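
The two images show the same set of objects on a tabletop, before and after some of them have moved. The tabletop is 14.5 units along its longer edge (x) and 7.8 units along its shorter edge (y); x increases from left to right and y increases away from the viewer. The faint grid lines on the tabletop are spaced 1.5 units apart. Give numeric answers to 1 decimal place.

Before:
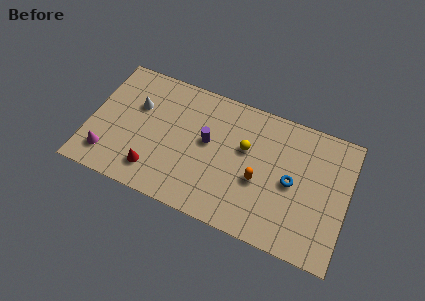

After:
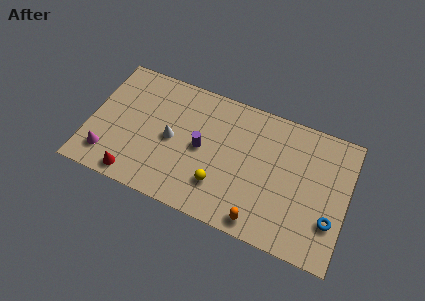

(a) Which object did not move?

the magenta cone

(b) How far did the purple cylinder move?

0.6

The purple cylinder moved from about (6.6, 4.4) to (6.3, 3.9), a distance of √(0.3² + 0.5²) ≈ 0.6.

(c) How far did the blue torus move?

2.7

The blue torus was near (11.4, 3.8) before and (13.7, 2.4) after, so it travelled √(2.3² + 1.4²) ≈ 2.7 units.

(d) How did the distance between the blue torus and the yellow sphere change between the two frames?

+3.3

Before: roughly 2.9 units apart; after: 6.2. That's 3.3 units further apart.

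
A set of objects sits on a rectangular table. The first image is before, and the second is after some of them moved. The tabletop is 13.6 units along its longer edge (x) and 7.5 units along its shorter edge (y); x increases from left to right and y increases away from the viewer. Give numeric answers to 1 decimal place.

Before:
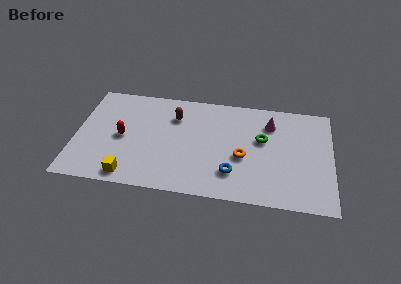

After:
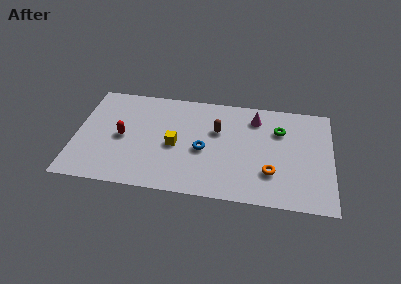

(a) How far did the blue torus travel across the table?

2.1

The blue torus moved from about (8.4, 1.9) to (6.8, 3.3), a distance of √(1.6² + 1.4²) ≈ 2.1.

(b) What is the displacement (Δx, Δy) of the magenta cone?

(-0.8, 0.3)

From the two frames, the magenta cone sits at roughly (10.3, 5.7) before and (9.5, 6.0) after.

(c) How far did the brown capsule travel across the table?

2.4

The brown capsule moved from about (5.2, 5.5) to (7.5, 4.8), a distance of √(2.3² + 0.7²) ≈ 2.4.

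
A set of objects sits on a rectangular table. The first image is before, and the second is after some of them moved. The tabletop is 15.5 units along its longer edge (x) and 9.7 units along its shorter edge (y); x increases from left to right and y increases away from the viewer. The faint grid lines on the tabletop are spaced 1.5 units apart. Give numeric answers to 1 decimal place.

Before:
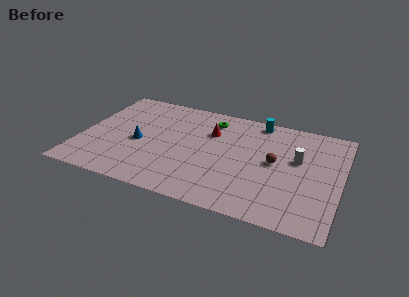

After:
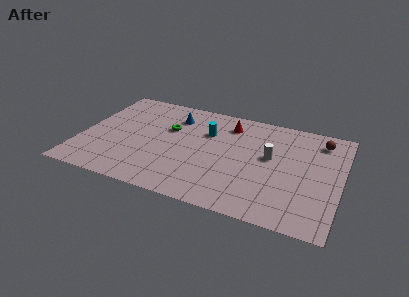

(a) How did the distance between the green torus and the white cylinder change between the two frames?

+0.4

The distance was about 5.8 in the first image and 6.2 in the second, so they moved 0.4 units further apart.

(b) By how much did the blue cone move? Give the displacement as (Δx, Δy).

(1.8, 3.2)

The blue cone was at about (3.5, 4.3) and moved to about (5.3, 7.5).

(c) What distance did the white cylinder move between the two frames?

1.6

The white cylinder moved from about (12.9, 5.8) to (11.3, 5.5), a distance of √(1.6² + 0.3²) ≈ 1.6.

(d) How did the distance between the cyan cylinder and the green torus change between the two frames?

-0.6

The distance was about 2.9 in the first image and 2.3 in the second, so they moved 0.6 units closer together.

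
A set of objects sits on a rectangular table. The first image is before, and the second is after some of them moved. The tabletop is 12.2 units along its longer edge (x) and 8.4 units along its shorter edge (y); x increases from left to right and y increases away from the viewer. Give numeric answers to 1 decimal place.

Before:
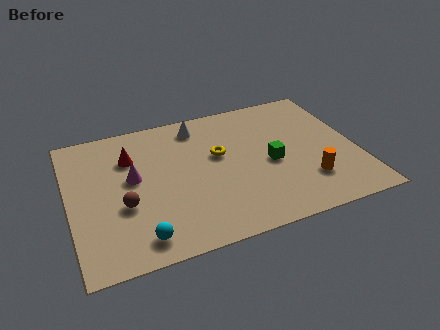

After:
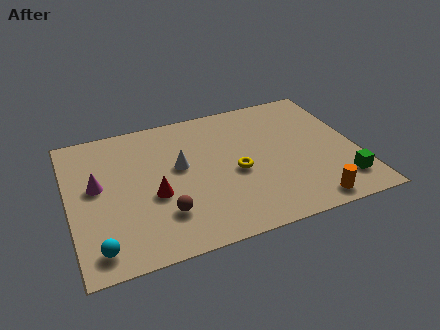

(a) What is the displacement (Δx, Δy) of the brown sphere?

(1.6, -1.0)

From the two frames, the brown sphere sits at roughly (2.2, 3.2) before and (3.8, 2.2) after.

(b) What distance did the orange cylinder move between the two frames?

1.3

The orange cylinder moved from about (9.9, 2.2) to (9.8, 0.9), a distance of √(0.1² + 1.3²) ≈ 1.3.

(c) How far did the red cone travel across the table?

2.7

The red cone was near (2.7, 6.0) before and (3.5, 3.4) after, so it travelled √(0.8² + 2.6²) ≈ 2.7 units.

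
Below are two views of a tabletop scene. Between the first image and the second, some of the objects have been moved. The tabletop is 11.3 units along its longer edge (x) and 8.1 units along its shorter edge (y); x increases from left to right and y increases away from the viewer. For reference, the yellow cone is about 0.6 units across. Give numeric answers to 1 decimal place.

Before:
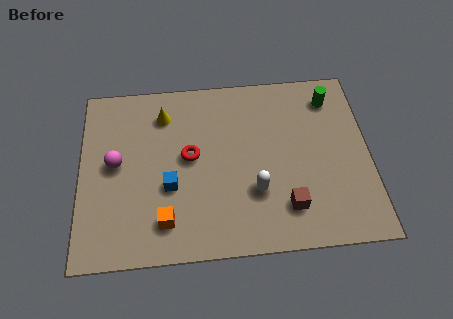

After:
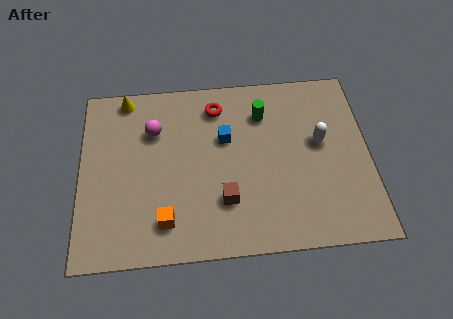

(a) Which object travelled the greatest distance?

the white capsule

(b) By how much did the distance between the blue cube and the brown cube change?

-1.9

Before: roughly 4.7 units apart; after: 2.8. That's 1.9 units closer together.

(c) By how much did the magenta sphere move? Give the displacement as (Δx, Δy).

(1.5, 1.4)

From the two frames, the magenta sphere sits at roughly (1.4, 4.3) before and (2.9, 5.7) after.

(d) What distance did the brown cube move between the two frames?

2.5

The brown cube moved from about (8.0, 1.8) to (5.6, 2.3), a distance of √(2.4² + 0.5²) ≈ 2.5.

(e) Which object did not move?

the orange cube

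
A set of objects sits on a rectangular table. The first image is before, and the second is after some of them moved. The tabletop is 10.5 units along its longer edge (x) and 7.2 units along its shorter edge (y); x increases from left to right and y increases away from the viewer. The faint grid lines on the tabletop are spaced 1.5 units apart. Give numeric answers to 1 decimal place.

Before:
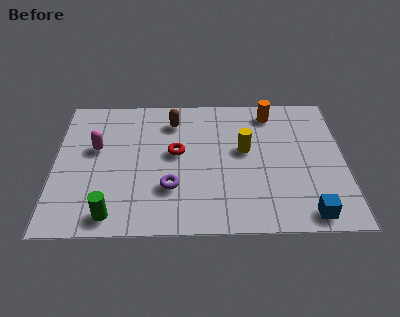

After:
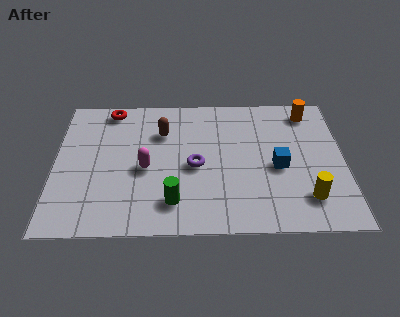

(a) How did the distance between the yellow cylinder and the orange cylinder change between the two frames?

+2.3

They were about 2.2 units apart before and 4.5 after — 2.3 units further apart.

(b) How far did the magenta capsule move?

2.1

The magenta capsule was near (1.5, 4.3) before and (3.3, 3.2) after, so it travelled √(1.8² + 1.1²) ≈ 2.1 units.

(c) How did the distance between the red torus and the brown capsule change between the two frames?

+0.6

They were about 1.7 units apart before and 2.3 after — 0.6 units further apart.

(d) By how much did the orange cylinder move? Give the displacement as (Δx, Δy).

(1.4, 0.0)

From the two frames, the orange cylinder sits at roughly (7.9, 6.1) before and (9.3, 6.1) after.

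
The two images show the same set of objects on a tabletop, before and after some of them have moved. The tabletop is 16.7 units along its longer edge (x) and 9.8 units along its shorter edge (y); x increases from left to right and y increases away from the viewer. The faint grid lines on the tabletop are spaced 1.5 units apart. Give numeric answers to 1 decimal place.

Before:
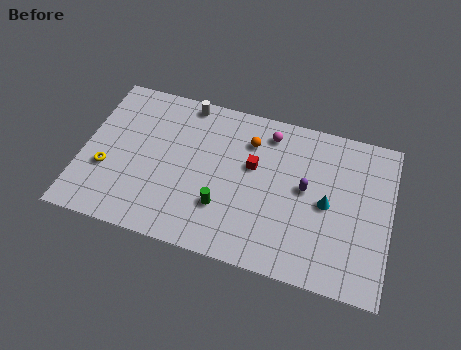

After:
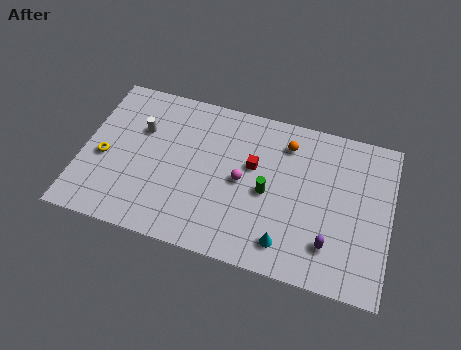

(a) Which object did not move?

the red cube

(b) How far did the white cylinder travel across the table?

3.3

From (5.3, 8.9) to (3.0, 6.5), the white cylinder covered √(2.3² + 2.4²) ≈ 3.3 units.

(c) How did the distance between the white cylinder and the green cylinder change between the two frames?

+0.9

The distance was about 6.5 in the first image and 7.4 in the second, so they moved 0.9 units further apart.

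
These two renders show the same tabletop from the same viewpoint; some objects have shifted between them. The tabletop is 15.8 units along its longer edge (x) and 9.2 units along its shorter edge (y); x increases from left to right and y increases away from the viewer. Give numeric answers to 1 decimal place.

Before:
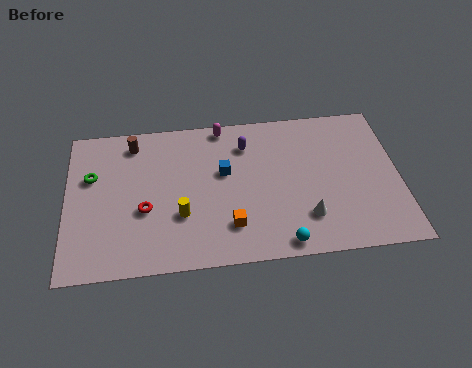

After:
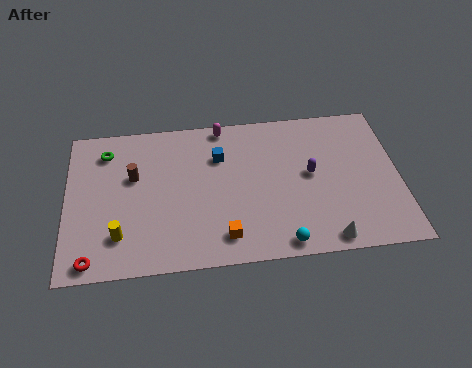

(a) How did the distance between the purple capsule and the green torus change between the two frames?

+2.5

They were about 7.5 units apart before and 10.0 after — 2.5 units further apart.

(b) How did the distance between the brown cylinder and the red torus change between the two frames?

+1.0

Before: roughly 4.2 units apart; after: 5.2. That's 1.0 units further apart.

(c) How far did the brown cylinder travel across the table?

2.1

The brown cylinder moved from about (3.2, 7.8) to (3.2, 5.7), a distance of √(0.0² + 2.1²) ≈ 2.1.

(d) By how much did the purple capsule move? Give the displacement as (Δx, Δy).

(3.0, -2.2)

The purple capsule was at about (8.6, 7.1) and moved to about (11.6, 4.9).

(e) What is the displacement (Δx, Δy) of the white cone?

(0.9, -1.4)

From the two frames, the white cone sits at roughly (11.3, 2.3) before and (12.2, 0.9) after.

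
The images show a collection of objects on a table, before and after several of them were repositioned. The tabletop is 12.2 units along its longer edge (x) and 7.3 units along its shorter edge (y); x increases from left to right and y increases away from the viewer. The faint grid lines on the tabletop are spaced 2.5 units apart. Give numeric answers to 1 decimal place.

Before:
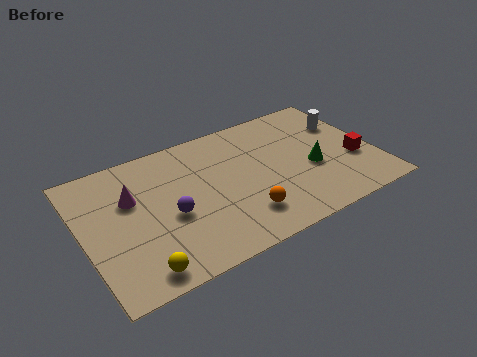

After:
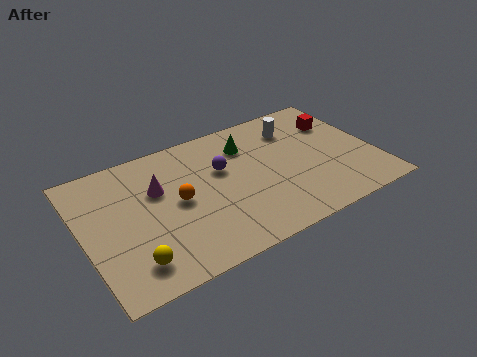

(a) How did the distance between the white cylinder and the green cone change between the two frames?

-0.6

The distance was about 2.7 in the first image and 2.1 in the second, so they moved 0.6 units closer together.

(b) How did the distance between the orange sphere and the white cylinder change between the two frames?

-0.4

They were about 6.0 units apart before and 5.6 after — 0.4 units closer together.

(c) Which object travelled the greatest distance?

the green cone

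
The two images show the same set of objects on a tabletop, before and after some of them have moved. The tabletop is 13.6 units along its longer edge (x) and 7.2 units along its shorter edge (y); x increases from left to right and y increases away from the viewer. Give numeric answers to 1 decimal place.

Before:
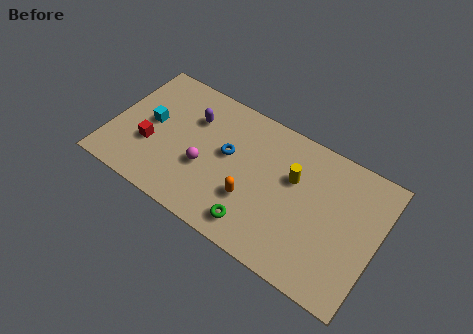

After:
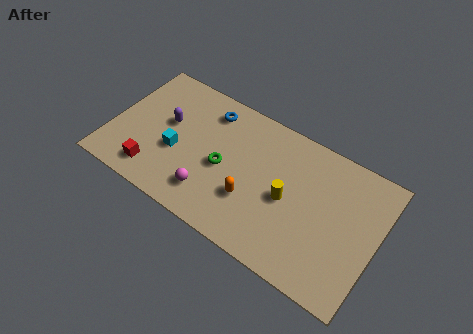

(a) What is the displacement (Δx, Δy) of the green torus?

(-2.0, 2.1)

The green torus started near (7.8, 1.2) and ended near (5.8, 3.3).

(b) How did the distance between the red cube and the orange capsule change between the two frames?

-0.3

They were about 5.3 units apart before and 5.0 after — 0.3 units closer together.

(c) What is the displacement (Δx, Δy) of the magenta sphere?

(0.5, -1.2)

From the two frames, the magenta sphere sits at roughly (4.9, 2.8) before and (5.4, 1.6) after.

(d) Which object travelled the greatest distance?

the green torus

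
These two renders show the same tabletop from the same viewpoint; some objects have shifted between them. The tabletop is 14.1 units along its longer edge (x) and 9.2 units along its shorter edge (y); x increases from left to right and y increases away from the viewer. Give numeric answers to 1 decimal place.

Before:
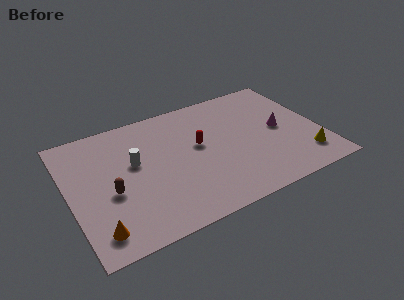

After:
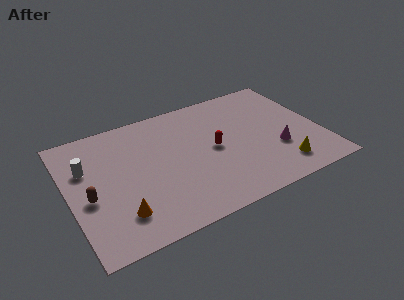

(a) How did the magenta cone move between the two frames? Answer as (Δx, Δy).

(-0.4, -1.5)

The magenta cone was at about (11.9, 4.6) and moved to about (11.5, 3.1).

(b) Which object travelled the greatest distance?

the white cylinder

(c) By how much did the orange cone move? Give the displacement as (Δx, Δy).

(1.3, 0.6)

The orange cone was at about (1.2, 1.5) and moved to about (2.5, 2.1).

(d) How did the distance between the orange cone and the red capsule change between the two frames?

-1.0

Before: roughly 7.1 units apart; after: 6.1. That's 1.0 units closer together.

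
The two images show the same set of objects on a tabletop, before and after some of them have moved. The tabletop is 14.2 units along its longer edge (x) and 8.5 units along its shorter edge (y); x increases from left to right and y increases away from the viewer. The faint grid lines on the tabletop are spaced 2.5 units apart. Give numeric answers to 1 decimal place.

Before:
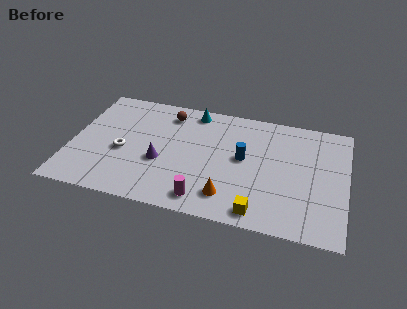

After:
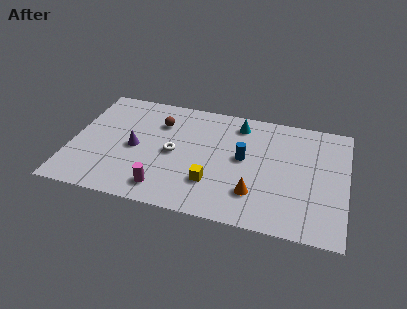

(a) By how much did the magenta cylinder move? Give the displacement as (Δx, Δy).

(-2.1, 0.2)

The magenta cylinder started near (7.1, 1.2) and ended near (5.0, 1.4).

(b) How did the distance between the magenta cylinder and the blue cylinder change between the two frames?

+1.2

Before: roughly 3.8 units apart; after: 5.0. That's 1.2 units further apart.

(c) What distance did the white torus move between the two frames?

2.6

From (2.7, 3.6) to (5.3, 4.1), the white torus covered √(2.6² + 0.5²) ≈ 2.6 units.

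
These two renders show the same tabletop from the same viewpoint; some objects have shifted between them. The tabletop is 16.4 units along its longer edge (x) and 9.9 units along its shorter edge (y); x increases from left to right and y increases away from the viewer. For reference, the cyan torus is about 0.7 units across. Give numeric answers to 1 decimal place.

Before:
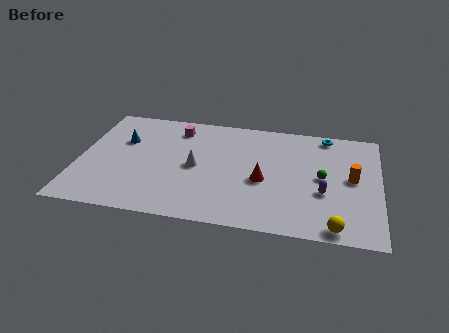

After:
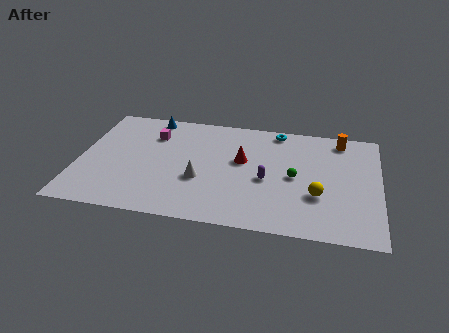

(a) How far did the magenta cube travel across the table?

1.5

From (5.2, 8.1) to (3.9, 7.3), the magenta cube covered √(1.3² + 0.8²) ≈ 1.5 units.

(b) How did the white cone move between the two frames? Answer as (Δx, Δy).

(0.3, -1.1)

The white cone started near (6.4, 4.8) and ended near (6.7, 3.7).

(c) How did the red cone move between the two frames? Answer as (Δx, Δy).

(-1.2, 1.6)

The red cone was at about (10.1, 4.2) and moved to about (8.9, 5.8).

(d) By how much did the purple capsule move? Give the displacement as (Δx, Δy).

(-3.1, 0.6)

The purple capsule was at about (13.4, 3.7) and moved to about (10.3, 4.3).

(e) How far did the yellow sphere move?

2.7

The yellow sphere was near (14.1, 0.9) before and (13.1, 3.4) after, so it travelled √(1.0² + 2.5²) ≈ 2.7 units.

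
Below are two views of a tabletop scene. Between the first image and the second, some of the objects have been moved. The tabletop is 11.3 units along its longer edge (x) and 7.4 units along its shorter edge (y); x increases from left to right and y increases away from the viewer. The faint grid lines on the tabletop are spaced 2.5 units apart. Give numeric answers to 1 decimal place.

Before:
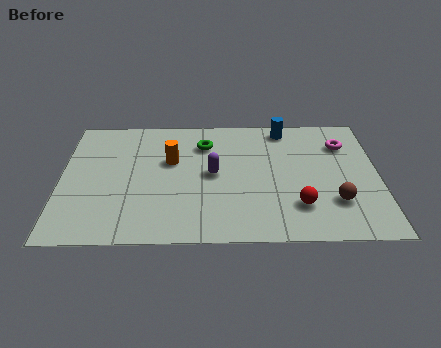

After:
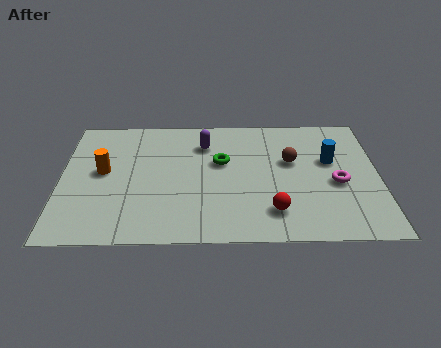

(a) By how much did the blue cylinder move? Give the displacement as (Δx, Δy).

(1.6, -2.0)

From the two frames, the blue cylinder sits at roughly (8.0, 6.5) before and (9.6, 4.5) after.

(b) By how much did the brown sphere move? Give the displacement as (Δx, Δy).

(-1.5, 2.4)

The brown sphere was at about (9.7, 2.1) and moved to about (8.2, 4.5).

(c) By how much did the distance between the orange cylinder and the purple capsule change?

+2.2

The distance was about 1.7 in the first image and 3.9 in the second, so they moved 2.2 units further apart.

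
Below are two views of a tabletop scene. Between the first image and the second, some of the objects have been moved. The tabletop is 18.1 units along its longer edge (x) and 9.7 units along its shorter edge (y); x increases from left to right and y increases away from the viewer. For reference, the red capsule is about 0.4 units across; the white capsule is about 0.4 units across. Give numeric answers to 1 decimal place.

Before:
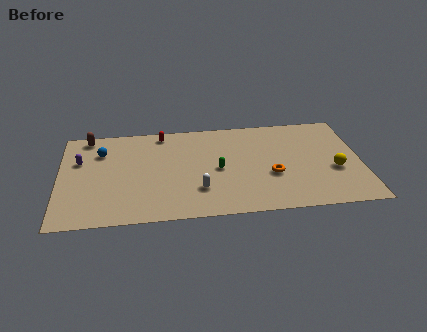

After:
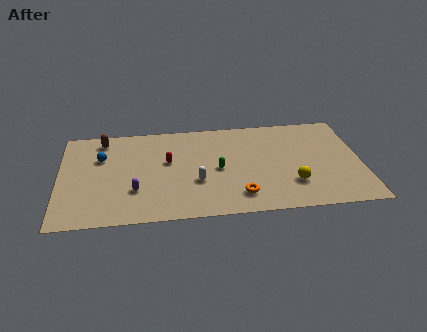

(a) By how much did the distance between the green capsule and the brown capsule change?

-1.0

They were about 8.8 units apart before and 7.8 after — 1.0 units closer together.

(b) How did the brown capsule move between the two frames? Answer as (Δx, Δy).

(0.9, -0.4)

The brown capsule started near (1.7, 8.7) and ended near (2.6, 8.3).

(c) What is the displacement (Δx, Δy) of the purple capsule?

(3.3, -3.3)

From the two frames, the purple capsule sits at roughly (1.2, 6.3) before and (4.5, 3.0) after.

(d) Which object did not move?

the green capsule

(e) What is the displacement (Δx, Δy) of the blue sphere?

(0.0, -0.6)

From the two frames, the blue sphere sits at roughly (2.5, 7.1) before and (2.5, 6.5) after.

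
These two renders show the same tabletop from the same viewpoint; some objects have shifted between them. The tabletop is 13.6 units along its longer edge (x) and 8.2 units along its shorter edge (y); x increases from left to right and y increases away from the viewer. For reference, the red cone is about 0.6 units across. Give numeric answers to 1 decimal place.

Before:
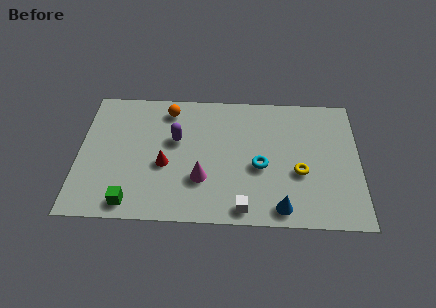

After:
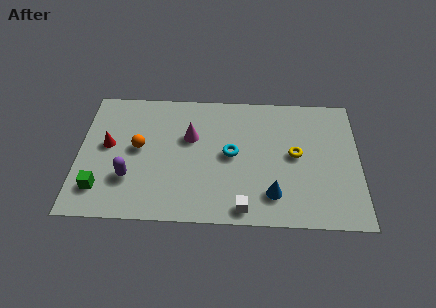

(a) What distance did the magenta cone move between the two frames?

2.7

The magenta cone was near (6.0, 2.6) before and (5.4, 5.2) after, so it travelled √(0.6² + 2.6²) ≈ 2.7 units.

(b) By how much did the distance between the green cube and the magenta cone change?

+1.7

They were about 3.8 units apart before and 5.5 after — 1.7 units further apart.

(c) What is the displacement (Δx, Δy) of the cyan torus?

(-1.4, 0.7)

The cyan torus started near (8.8, 3.5) and ended near (7.4, 4.2).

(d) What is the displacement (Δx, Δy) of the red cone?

(-2.8, 1.1)

The red cone was at about (4.2, 3.4) and moved to about (1.4, 4.5).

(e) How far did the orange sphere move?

2.9

From (4.3, 6.9) to (2.9, 4.4), the orange sphere covered √(1.4² + 2.5²) ≈ 2.9 units.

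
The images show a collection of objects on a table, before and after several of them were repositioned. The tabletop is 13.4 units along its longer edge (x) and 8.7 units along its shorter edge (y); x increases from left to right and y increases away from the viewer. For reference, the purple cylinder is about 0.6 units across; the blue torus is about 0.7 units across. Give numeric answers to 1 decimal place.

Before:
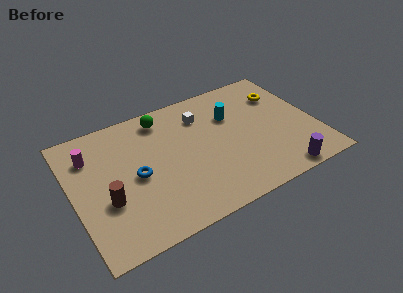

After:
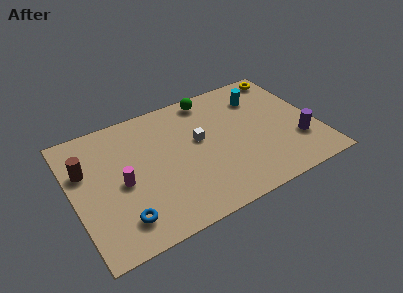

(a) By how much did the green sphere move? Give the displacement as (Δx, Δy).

(2.7, 0.3)

The green sphere started near (5.3, 7.4) and ended near (8.0, 7.7).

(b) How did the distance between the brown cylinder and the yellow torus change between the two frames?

+1.1

The distance was about 10.7 in the first image and 11.8 in the second, so they moved 1.1 units further apart.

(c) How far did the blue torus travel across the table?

2.6

From (3.4, 4.1) to (2.3, 1.7), the blue torus covered √(1.1² + 2.4²) ≈ 2.6 units.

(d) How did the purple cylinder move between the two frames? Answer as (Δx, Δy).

(1.3, 1.8)

The purple cylinder started near (10.9, 0.8) and ended near (12.2, 2.6).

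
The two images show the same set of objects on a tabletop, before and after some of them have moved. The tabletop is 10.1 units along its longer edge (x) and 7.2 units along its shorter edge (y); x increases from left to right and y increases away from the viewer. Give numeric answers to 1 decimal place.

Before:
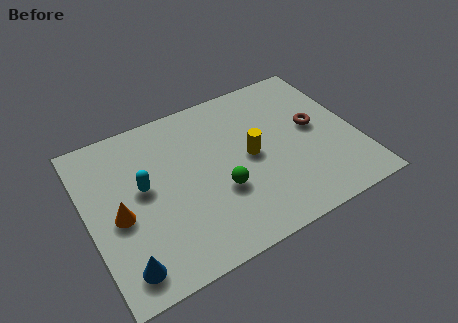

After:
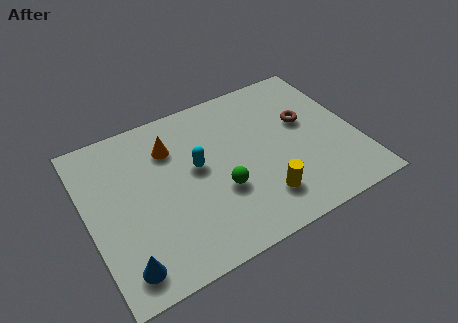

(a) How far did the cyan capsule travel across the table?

2.0

The cyan capsule moved from about (2.1, 4.0) to (4.1, 4.0), a distance of √(2.0² + 0.0²) ≈ 2.0.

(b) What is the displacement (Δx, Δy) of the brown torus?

(-0.3, 0.4)

The brown torus started near (8.6, 3.9) and ended near (8.3, 4.3).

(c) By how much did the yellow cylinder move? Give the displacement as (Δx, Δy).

(0.1, -2.0)

From the two frames, the yellow cylinder sits at roughly (6.1, 3.6) before and (6.2, 1.6) after.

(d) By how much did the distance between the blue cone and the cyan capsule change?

+1.1

They were about 3.1 units apart before and 4.2 after — 1.1 units further apart.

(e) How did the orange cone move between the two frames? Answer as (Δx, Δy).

(2.2, 2.1)

From the two frames, the orange cone sits at roughly (1.1, 3.2) before and (3.3, 5.3) after.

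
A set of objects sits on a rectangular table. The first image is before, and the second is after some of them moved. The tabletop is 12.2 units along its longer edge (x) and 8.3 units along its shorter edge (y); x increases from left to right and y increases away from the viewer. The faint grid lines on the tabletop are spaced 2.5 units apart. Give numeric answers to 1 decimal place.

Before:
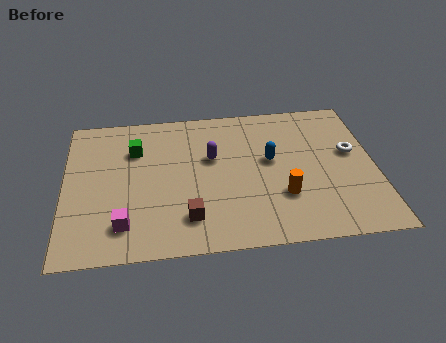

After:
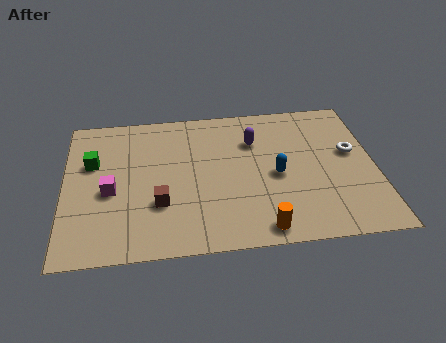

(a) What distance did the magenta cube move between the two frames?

2.0

The magenta cube was near (2.3, 1.7) before and (1.8, 3.6) after, so it travelled √(0.5² + 1.9²) ≈ 2.0 units.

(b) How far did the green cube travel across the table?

1.8

The green cube moved from about (2.8, 5.9) to (1.1, 5.3), a distance of √(1.7² + 0.6²) ≈ 1.8.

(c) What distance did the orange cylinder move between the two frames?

1.9

The orange cylinder moved from about (8.5, 2.6) to (7.6, 0.9), a distance of √(0.9² + 1.7²) ≈ 1.9.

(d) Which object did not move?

the white torus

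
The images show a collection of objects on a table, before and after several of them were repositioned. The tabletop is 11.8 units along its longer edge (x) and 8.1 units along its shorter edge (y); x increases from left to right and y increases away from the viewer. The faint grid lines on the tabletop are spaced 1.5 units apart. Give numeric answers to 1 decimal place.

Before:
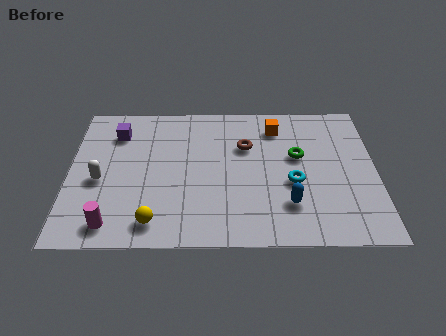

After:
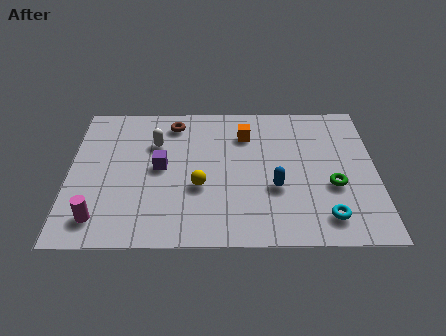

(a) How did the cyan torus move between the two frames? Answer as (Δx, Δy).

(1.2, -1.9)

The cyan torus was at about (8.6, 3.3) and moved to about (9.8, 1.4).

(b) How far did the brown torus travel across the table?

3.1

From (6.8, 5.4) to (4.0, 6.8), the brown torus covered √(2.8² + 1.4²) ≈ 3.1 units.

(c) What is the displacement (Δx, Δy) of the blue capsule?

(-0.5, 0.9)

From the two frames, the blue capsule sits at roughly (8.4, 2.1) before and (7.9, 3.0) after.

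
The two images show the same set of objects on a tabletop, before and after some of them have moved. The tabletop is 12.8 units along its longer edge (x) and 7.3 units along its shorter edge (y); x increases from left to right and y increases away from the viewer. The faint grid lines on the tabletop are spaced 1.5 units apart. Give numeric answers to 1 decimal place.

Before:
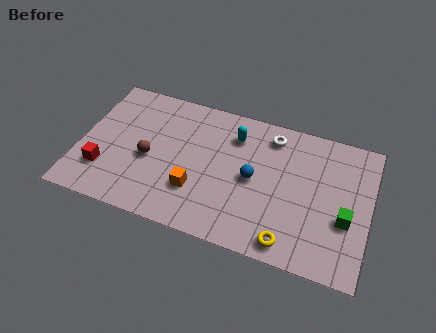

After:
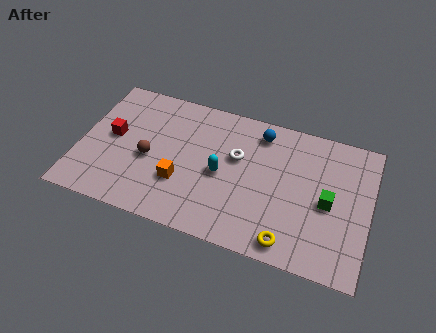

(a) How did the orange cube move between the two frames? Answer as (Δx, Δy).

(-0.7, 0.2)

From the two frames, the orange cube sits at roughly (5.3, 2.2) before and (4.6, 2.4) after.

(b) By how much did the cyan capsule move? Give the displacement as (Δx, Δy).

(-0.4, -2.2)

The cyan capsule started near (6.7, 5.6) and ended near (6.3, 3.4).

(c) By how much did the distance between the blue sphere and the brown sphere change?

+0.9

They were about 4.6 units apart before and 5.5 after — 0.9 units further apart.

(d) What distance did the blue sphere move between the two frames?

2.5

The blue sphere was near (7.7, 3.6) before and (7.8, 6.1) after, so it travelled √(0.1² + 2.5²) ≈ 2.5 units.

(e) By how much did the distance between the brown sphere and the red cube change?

-0.4

Before: roughly 2.2 units apart; after: 1.8. That's 0.4 units closer together.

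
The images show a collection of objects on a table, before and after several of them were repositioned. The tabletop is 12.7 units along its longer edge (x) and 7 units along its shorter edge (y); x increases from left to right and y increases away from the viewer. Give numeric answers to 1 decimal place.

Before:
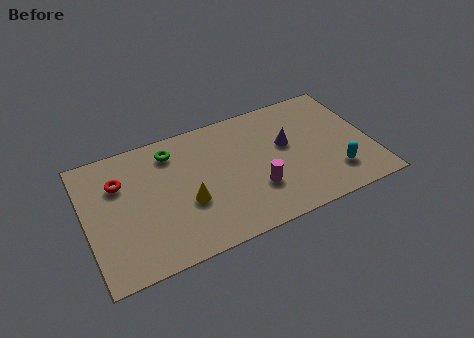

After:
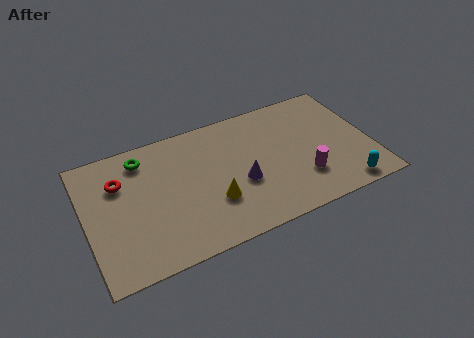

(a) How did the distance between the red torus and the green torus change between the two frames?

-1.1

They were about 2.5 units apart before and 1.4 after — 1.1 units closer together.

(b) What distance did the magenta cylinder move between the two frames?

2.1

The magenta cylinder was near (7.4, 2.2) before and (9.5, 2.0) after, so it travelled √(2.1² + 0.2²) ≈ 2.1 units.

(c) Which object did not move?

the red torus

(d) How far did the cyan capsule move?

0.9

From (10.9, 1.7) to (11.2, 0.8), the cyan capsule covered √(0.3² + 0.9²) ≈ 0.9 units.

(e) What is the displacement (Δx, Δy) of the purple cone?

(-2.2, -1.3)

The purple cone was at about (9.0, 4.1) and moved to about (6.8, 2.8).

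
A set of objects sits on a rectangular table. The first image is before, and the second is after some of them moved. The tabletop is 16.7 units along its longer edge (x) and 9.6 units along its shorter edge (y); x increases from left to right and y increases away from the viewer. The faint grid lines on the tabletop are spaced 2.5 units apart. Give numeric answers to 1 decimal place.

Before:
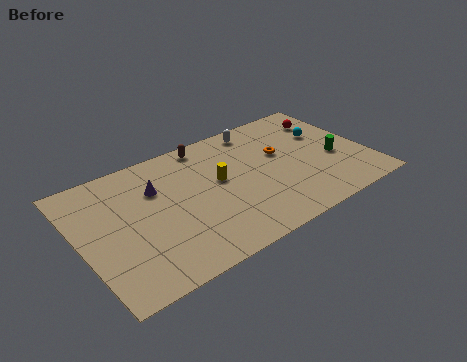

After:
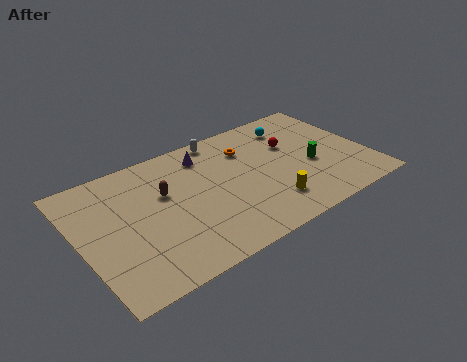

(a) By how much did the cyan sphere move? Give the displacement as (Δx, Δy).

(-1.7, 1.5)

From the two frames, the cyan sphere sits at roughly (14.7, 6.2) before and (13.0, 7.7) after.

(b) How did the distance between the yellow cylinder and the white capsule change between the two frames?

+2.5

The distance was about 4.2 in the first image and 6.7 in the second, so they moved 2.5 units further apart.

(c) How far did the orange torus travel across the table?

2.2

The orange torus moved from about (11.9, 5.8) to (10.1, 7.1), a distance of √(1.8² + 1.3²) ≈ 2.2.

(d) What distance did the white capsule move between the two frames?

2.2

From (11.0, 8.4) to (8.8, 8.7), the white capsule covered √(2.2² + 0.3²) ≈ 2.2 units.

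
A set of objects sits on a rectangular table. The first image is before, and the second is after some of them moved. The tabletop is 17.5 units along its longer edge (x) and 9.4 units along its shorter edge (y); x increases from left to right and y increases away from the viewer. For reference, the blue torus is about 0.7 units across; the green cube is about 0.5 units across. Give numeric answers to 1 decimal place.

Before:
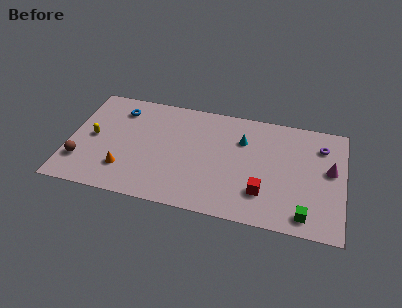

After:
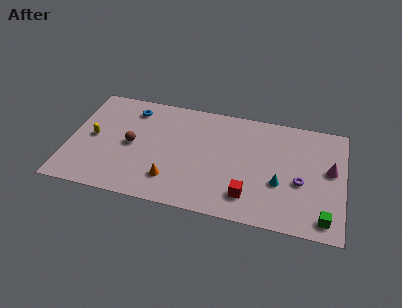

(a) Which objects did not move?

the yellow capsule and the magenta cone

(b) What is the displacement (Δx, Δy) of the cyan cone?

(2.5, -3.1)

The cyan cone started near (11.0, 6.6) and ended near (13.5, 3.5).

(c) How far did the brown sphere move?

3.7

From (0.9, 2.5) to (4.0, 4.6), the brown sphere covered √(3.1² + 2.1²) ≈ 3.7 units.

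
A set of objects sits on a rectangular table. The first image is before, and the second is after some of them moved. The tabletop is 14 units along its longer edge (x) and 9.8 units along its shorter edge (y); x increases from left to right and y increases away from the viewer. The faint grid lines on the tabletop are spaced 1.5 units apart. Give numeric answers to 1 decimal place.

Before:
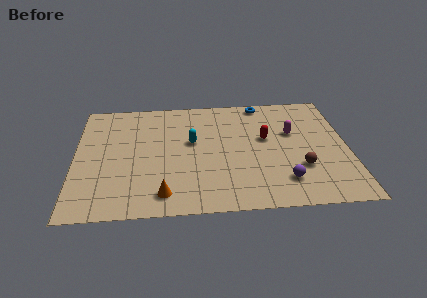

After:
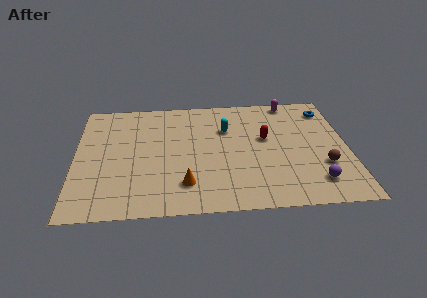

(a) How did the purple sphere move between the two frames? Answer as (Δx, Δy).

(1.6, -0.2)

The purple sphere started near (10.6, 2.1) and ended near (12.2, 1.9).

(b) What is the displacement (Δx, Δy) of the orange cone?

(1.1, 0.7)

From the two frames, the orange cone sits at roughly (4.5, 1.5) before and (5.6, 2.2) after.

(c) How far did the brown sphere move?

1.2

The brown sphere moved from about (11.5, 3.1) to (12.7, 3.2), a distance of √(1.2² + 0.1²) ≈ 1.2.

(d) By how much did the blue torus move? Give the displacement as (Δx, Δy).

(3.4, -0.9)

The blue torus was at about (9.7, 8.9) and moved to about (13.1, 8.0).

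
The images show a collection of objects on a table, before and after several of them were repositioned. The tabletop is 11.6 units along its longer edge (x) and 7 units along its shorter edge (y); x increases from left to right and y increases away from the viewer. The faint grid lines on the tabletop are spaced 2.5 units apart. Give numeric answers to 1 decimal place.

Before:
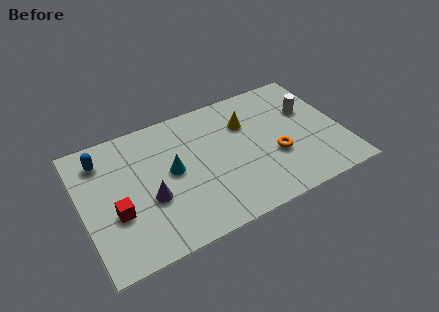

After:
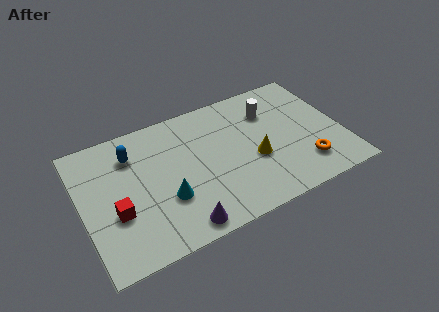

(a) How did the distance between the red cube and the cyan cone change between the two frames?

-0.6

Before: roughly 2.8 units apart; after: 2.2. That's 0.6 units closer together.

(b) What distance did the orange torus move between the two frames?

1.6

The orange torus moved from about (8.5, 2.6) to (9.7, 1.6), a distance of √(1.2² + 1.0²) ≈ 1.6.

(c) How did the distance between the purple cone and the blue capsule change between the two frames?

+1.4

They were about 3.4 units apart before and 4.8 after — 1.4 units further apart.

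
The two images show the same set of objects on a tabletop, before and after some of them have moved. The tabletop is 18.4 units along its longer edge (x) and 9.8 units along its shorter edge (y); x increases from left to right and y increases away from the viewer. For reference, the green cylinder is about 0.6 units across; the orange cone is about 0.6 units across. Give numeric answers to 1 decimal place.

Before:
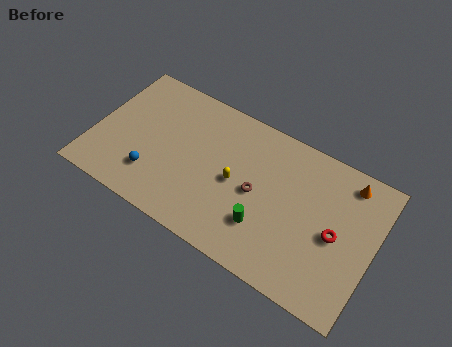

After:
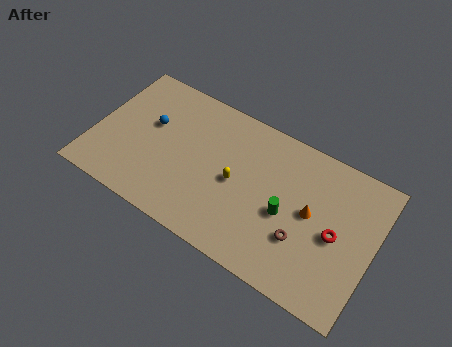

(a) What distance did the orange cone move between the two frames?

3.8

The orange cone was near (16.3, 8.4) before and (14.3, 5.2) after, so it travelled √(2.0² + 3.2²) ≈ 3.8 units.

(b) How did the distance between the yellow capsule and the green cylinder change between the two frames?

+0.5

The distance was about 2.9 in the first image and 3.4 in the second, so they moved 0.5 units further apart.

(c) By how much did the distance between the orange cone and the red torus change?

-2.0

The distance was about 3.8 in the first image and 1.8 in the second, so they moved 2.0 units closer together.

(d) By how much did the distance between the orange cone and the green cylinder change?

-5.6

Before: roughly 7.3 units apart; after: 1.7. That's 5.6 units closer together.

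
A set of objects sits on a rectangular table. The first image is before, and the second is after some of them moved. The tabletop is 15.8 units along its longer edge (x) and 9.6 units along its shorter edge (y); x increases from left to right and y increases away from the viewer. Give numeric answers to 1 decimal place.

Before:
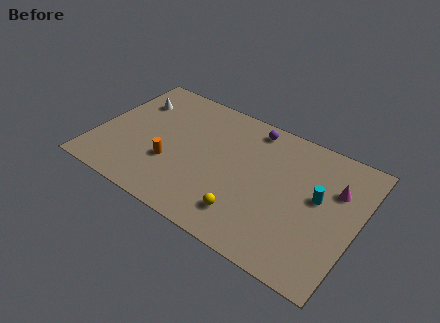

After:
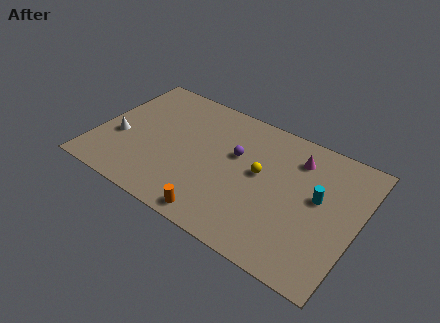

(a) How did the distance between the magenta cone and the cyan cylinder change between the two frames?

+1.2

They were about 1.4 units apart before and 2.6 after — 1.2 units further apart.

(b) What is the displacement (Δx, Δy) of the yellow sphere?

(0.3, 3.3)

The yellow sphere started near (9.6, 2.0) and ended near (9.9, 5.3).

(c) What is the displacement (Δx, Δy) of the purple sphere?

(-0.6, -2.5)

From the two frames, the purple sphere sits at roughly (8.9, 8.4) before and (8.3, 5.9) after.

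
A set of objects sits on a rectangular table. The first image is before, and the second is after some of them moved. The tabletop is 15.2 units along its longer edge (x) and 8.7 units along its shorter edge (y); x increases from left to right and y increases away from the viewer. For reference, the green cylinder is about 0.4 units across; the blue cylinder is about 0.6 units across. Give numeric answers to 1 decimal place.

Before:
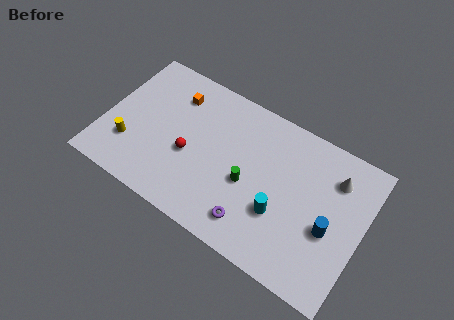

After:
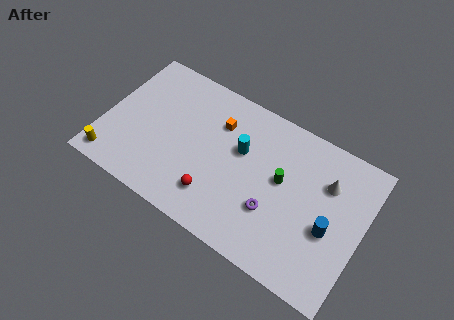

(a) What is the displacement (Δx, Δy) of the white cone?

(-0.4, -0.5)

From the two frames, the white cone sits at roughly (13.3, 6.6) before and (12.9, 6.1) after.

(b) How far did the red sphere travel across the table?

2.4

The red sphere moved from about (5.1, 3.6) to (6.9, 2.0), a distance of √(1.8² + 1.6²) ≈ 2.4.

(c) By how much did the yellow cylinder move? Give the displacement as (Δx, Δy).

(-0.8, -1.4)

From the two frames, the yellow cylinder sits at roughly (1.7, 2.5) before and (0.9, 1.1) after.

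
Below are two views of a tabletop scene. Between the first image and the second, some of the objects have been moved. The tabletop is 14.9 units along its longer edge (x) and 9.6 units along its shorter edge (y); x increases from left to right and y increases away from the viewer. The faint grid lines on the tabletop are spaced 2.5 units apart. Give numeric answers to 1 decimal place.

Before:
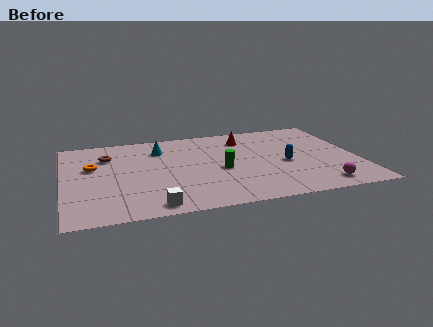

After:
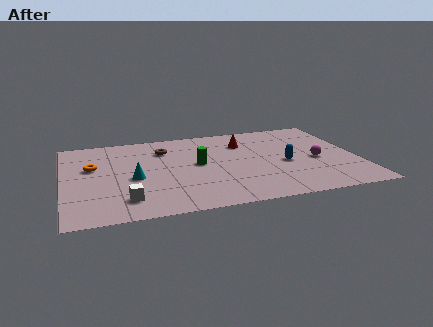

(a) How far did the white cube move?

1.6

From (4.3, 1.0) to (3.0, 1.9), the white cube covered √(1.3² + 0.9²) ≈ 1.6 units.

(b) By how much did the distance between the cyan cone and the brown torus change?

+0.7

Before: roughly 2.7 units apart; after: 3.4. That's 0.7 units further apart.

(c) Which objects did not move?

the orange torus and the blue capsule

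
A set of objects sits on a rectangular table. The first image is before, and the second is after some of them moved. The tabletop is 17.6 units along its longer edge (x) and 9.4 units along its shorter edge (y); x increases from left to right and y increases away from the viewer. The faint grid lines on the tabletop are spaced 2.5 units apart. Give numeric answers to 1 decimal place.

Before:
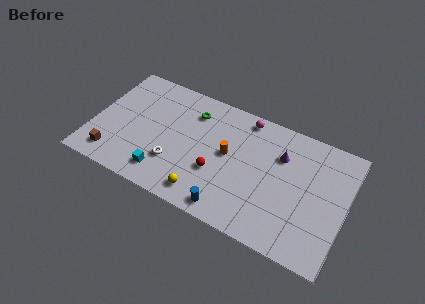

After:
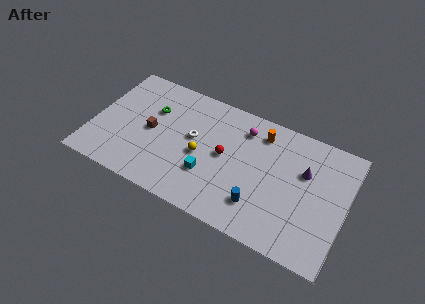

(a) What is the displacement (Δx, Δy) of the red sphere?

(0.4, 1.5)

From the two frames, the red sphere sits at roughly (8.8, 3.4) before and (9.2, 4.9) after.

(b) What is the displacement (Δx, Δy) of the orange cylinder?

(2.0, 2.6)

From the two frames, the orange cylinder sits at roughly (9.4, 5.1) before and (11.4, 7.7) after.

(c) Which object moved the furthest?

the brown cube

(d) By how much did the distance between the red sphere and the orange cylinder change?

+1.8

Before: roughly 1.8 units apart; after: 3.6. That's 1.8 units further apart.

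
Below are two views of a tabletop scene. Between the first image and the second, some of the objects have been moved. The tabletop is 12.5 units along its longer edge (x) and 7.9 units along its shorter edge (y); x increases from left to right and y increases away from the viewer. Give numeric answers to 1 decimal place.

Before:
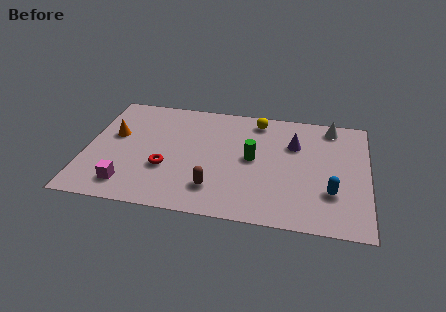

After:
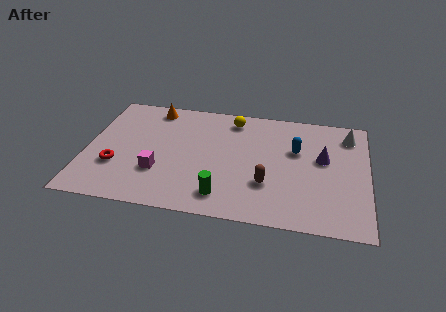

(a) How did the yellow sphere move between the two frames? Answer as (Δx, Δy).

(-1.1, -0.1)

The yellow sphere was at about (7.5, 6.8) and moved to about (6.4, 6.7).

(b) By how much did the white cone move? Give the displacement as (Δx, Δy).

(0.8, -0.5)

The white cone was at about (10.8, 6.9) and moved to about (11.6, 6.4).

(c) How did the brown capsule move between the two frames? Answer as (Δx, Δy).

(2.3, 0.7)

The brown capsule was at about (5.8, 1.8) and moved to about (8.1, 2.5).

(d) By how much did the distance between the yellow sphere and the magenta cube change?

-2.5

They were about 7.7 units apart before and 5.2 after — 2.5 units closer together.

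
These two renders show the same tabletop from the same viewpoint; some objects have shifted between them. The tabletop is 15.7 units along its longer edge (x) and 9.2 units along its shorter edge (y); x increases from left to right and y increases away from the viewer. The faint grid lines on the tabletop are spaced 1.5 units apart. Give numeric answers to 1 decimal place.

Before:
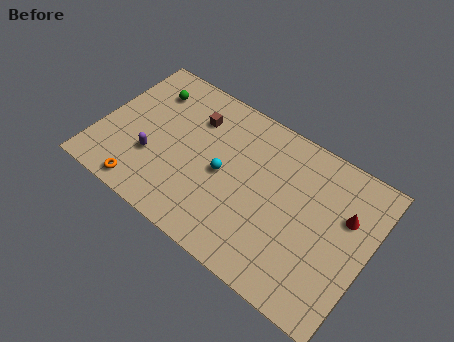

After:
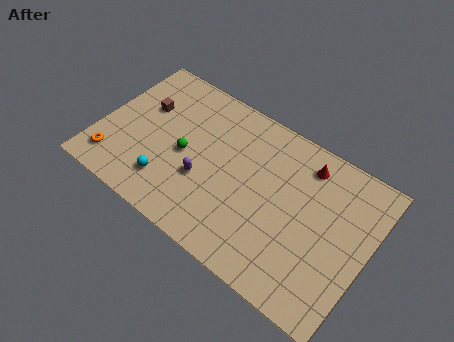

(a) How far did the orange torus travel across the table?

2.1

The orange torus moved from about (3.2, 1.0) to (1.2, 1.7), a distance of √(2.0² + 0.7²) ≈ 2.1.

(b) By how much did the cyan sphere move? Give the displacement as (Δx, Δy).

(-2.9, -2.3)

From the two frames, the cyan sphere sits at roughly (7.3, 4.4) before and (4.4, 2.1) after.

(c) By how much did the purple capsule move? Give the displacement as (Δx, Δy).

(3.0, 0.3)

From the two frames, the purple capsule sits at roughly (3.3, 3.1) before and (6.3, 3.4) after.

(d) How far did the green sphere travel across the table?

3.9

The green sphere was near (2.3, 7.1) before and (5.0, 4.3) after, so it travelled √(2.7² + 2.8²) ≈ 3.9 units.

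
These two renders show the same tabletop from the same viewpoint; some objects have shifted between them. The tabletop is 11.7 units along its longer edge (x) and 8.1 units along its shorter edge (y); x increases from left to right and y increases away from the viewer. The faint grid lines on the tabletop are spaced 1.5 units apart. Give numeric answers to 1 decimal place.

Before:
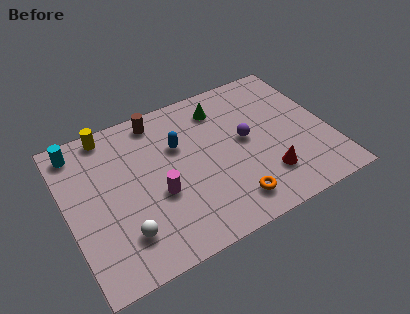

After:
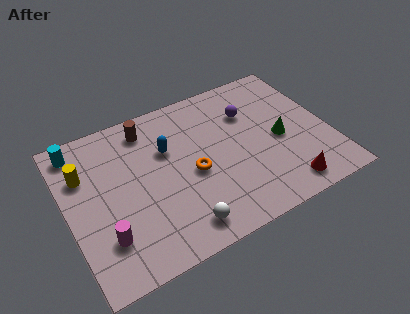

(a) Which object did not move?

the cyan cylinder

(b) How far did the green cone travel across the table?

3.6

The green cone moved from about (7.2, 6.5) to (9.5, 3.7), a distance of √(2.3² + 2.8²) ≈ 3.6.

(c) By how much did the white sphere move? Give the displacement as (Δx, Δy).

(2.4, -0.7)

The white sphere was at about (2.2, 1.9) and moved to about (4.6, 1.2).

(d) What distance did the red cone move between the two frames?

1.1

The red cone moved from about (8.6, 2.0) to (9.3, 1.1), a distance of √(0.7² + 0.9²) ≈ 1.1.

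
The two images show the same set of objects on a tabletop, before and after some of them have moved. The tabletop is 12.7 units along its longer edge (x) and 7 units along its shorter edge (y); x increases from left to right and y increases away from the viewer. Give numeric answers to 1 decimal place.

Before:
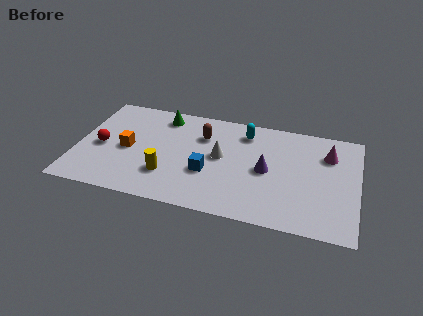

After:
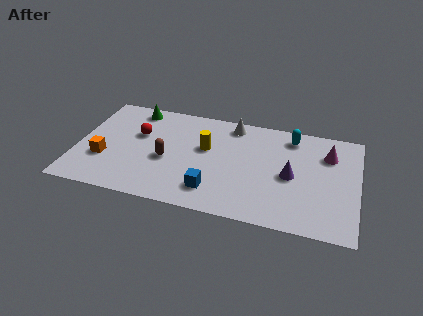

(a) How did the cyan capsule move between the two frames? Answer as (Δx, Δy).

(2.1, 0.2)

The cyan capsule started near (7.5, 5.7) and ended near (9.6, 5.9).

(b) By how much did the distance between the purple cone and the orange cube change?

+2.1

They were about 6.3 units apart before and 8.4 after — 2.1 units further apart.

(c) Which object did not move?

the magenta cone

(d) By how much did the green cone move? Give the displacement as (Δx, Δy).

(-1.3, 0.2)

From the two frames, the green cone sits at roughly (3.7, 5.9) before and (2.4, 6.1) after.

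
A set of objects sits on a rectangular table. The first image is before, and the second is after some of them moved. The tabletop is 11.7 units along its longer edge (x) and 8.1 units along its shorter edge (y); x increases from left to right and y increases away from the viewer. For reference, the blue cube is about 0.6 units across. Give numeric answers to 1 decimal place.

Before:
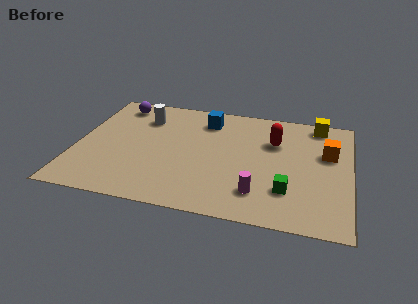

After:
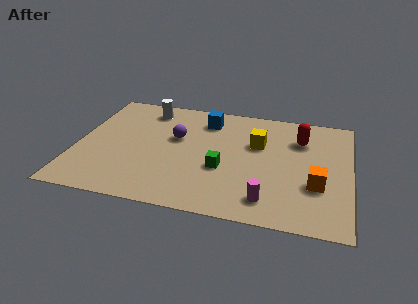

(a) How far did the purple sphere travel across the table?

3.4

The purple sphere was near (1.5, 6.9) before and (4.2, 4.9) after, so it travelled √(2.7² + 2.0²) ≈ 3.4 units.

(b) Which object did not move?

the blue cube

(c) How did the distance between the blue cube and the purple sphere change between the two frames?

-1.9

Before: roughly 3.9 units apart; after: 2.0. That's 1.9 units closer together.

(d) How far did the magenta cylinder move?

0.6

The magenta cylinder moved from about (7.9, 1.8) to (8.3, 1.4), a distance of √(0.4² + 0.4²) ≈ 0.6.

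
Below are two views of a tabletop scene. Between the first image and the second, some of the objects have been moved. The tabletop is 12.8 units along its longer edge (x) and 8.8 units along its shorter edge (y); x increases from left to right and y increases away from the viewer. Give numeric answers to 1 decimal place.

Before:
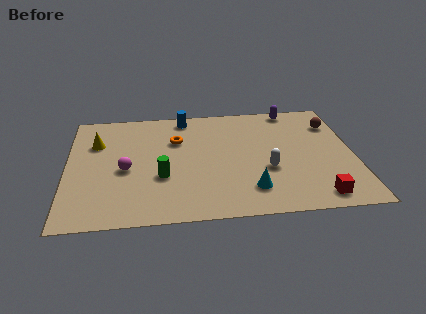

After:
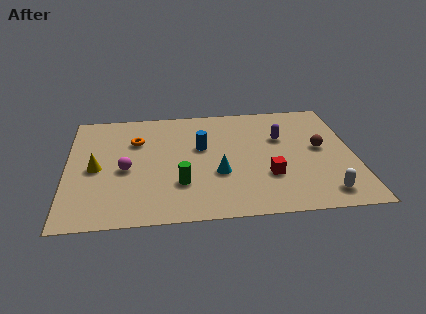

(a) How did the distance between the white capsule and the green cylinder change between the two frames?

+1.7

The distance was about 4.7 in the first image and 6.4 in the second, so they moved 1.7 units further apart.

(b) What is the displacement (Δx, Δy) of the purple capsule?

(-0.6, -2.3)

From the two frames, the purple capsule sits at roughly (10.2, 8.0) before and (9.6, 5.7) after.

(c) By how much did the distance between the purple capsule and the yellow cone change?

-0.6

They were about 9.1 units apart before and 8.5 after — 0.6 units closer together.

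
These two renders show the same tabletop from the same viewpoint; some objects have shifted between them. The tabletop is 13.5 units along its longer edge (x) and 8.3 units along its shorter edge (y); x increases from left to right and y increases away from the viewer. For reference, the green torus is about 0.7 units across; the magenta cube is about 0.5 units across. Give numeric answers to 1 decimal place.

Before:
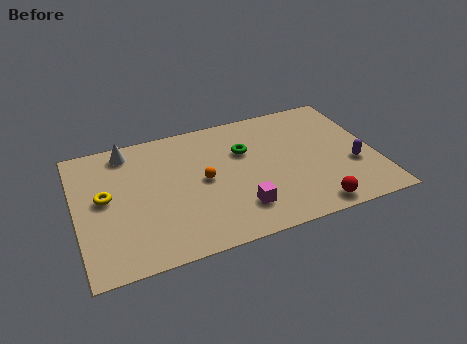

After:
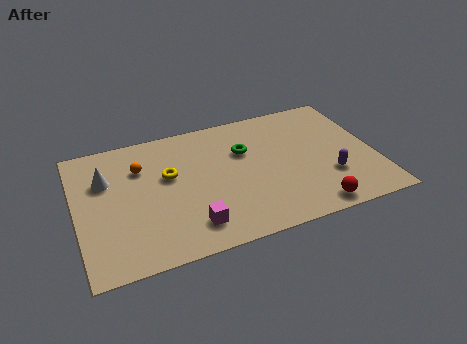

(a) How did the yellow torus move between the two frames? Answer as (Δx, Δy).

(2.9, 0.5)

From the two frames, the yellow torus sits at roughly (1.3, 4.5) before and (4.2, 5.0) after.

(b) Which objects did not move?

the red sphere and the green torus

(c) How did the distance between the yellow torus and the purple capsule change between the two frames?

-3.7

The distance was about 11.2 in the first image and 7.5 in the second, so they moved 3.7 units closer together.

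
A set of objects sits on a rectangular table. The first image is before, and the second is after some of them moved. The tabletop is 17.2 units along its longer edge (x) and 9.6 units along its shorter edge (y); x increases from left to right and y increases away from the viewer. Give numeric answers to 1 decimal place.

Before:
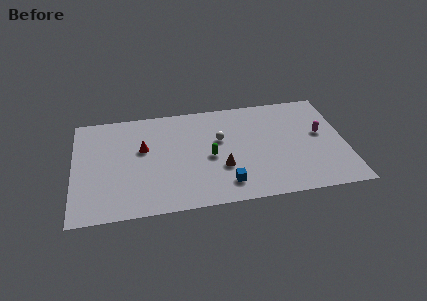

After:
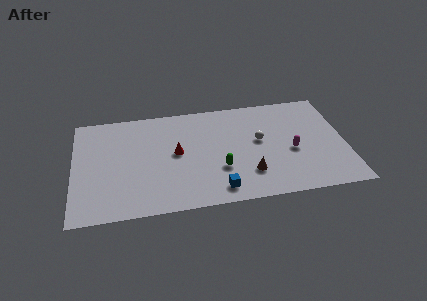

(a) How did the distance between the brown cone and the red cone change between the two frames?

-0.3

Before: roughly 5.5 units apart; after: 5.2. That's 0.3 units closer together.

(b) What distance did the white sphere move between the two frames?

2.5

From (9.3, 5.9) to (11.8, 5.4), the white sphere covered √(2.5² + 0.5²) ≈ 2.5 units.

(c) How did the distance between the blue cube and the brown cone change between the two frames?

+0.8

Before: roughly 1.5 units apart; after: 2.3. That's 0.8 units further apart.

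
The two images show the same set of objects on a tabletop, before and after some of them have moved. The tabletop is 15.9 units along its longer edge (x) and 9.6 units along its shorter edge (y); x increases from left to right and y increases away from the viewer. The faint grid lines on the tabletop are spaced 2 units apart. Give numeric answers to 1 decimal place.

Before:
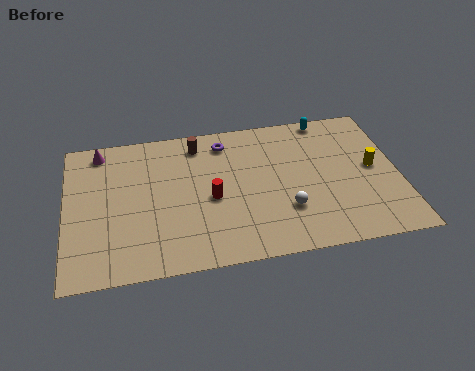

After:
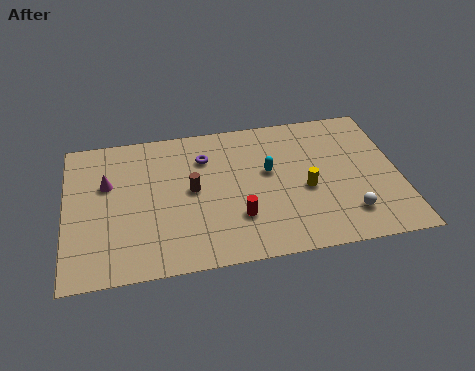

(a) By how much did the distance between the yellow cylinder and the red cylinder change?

-4.3

The distance was about 7.8 in the first image and 3.5 in the second, so they moved 4.3 units closer together.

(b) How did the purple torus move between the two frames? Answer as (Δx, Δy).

(-1.0, -0.9)

The purple torus started near (7.7, 8.0) and ended near (6.7, 7.1).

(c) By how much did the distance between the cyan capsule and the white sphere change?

-1.3

Before: roughly 6.3 units apart; after: 5.0. That's 1.3 units closer together.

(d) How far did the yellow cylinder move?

3.4

From (14.7, 5.0) to (11.4, 4.1), the yellow cylinder covered √(3.3² + 0.9²) ≈ 3.4 units.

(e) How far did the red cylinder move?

1.9

The red cylinder was near (6.9, 4.3) before and (8.1, 2.8) after, so it travelled √(1.2² + 1.5²) ≈ 1.9 units.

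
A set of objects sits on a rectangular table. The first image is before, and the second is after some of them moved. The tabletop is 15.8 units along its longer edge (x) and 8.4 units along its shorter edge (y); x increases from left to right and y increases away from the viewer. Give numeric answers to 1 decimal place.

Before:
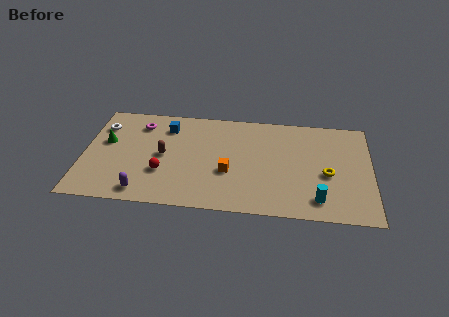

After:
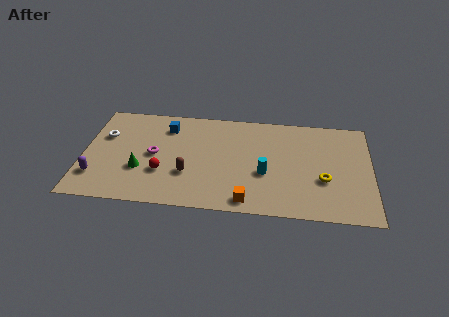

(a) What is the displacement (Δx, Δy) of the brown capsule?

(1.4, -1.4)

From the two frames, the brown capsule sits at roughly (4.4, 4.2) before and (5.8, 2.8) after.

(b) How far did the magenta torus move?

2.7

The magenta torus moved from about (3.0, 6.7) to (3.9, 4.2), a distance of √(0.9² + 2.5²) ≈ 2.7.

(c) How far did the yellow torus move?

0.5

From (13.4, 3.6) to (13.2, 3.1), the yellow torus covered √(0.2² + 0.5²) ≈ 0.5 units.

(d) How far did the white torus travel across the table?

0.8

The white torus moved from about (0.9, 6.3) to (1.1, 5.5), a distance of √(0.2² + 0.8²) ≈ 0.8.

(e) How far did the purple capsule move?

2.8

From (3.4, 1.1) to (0.8, 2.1), the purple capsule covered √(2.6² + 1.0²) ≈ 2.8 units.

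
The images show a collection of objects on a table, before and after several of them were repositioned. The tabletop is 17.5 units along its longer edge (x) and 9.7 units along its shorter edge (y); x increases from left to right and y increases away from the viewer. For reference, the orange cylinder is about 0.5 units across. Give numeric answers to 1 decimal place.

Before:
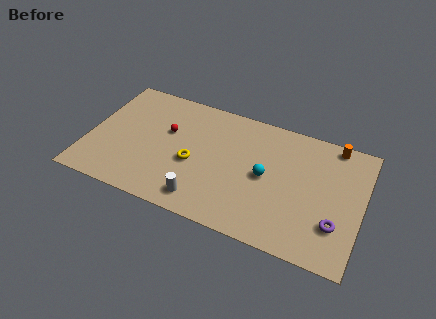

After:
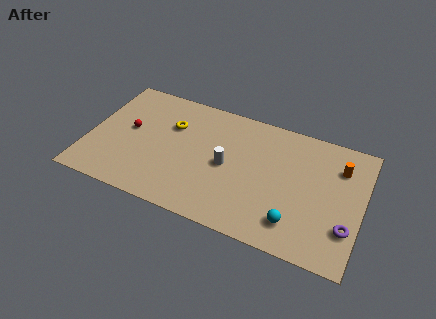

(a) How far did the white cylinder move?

3.4

The white cylinder moved from about (7.7, 1.5) to (8.9, 4.7), a distance of √(1.2² + 3.2²) ≈ 3.4.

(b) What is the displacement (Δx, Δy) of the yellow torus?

(-1.7, 2.5)

From the two frames, the yellow torus sits at roughly (6.8, 4.1) before and (5.1, 6.6) after.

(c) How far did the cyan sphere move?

3.5

From (11.4, 4.8) to (13.5, 2.0), the cyan sphere covered √(2.1² + 2.8²) ≈ 3.5 units.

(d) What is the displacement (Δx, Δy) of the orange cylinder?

(0.5, -1.6)

From the two frames, the orange cylinder sits at roughly (15.4, 8.8) before and (15.9, 7.2) after.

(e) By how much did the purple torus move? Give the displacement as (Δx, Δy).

(0.7, 0.0)

The purple torus started near (16.0, 2.8) and ended near (16.7, 2.8).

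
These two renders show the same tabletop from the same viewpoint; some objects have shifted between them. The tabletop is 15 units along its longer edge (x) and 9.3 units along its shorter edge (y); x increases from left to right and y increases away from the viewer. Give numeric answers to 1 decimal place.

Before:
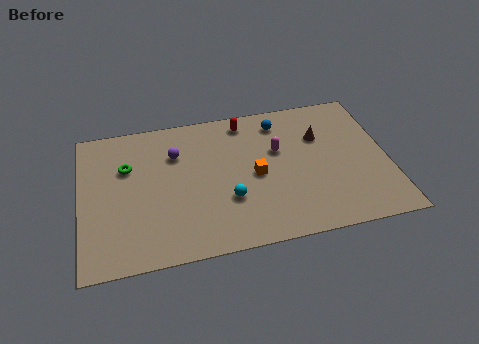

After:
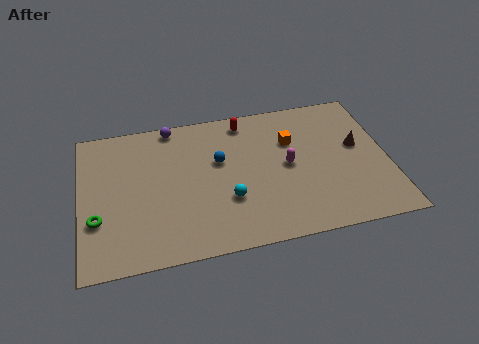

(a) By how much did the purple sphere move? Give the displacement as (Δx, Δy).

(-0.1, 1.9)

From the two frames, the purple sphere sits at roughly (4.7, 6.6) before and (4.6, 8.5) after.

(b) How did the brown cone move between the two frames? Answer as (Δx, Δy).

(1.8, -1.0)

The brown cone was at about (11.8, 6.3) and moved to about (13.6, 5.3).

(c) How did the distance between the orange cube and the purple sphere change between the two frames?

+1.8

They were about 4.4 units apart before and 6.2 after — 1.8 units further apart.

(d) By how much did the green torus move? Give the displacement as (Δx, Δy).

(-1.5, -3.1)

The green torus was at about (2.3, 6.2) and moved to about (0.8, 3.1).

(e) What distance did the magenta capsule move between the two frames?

1.2

The magenta capsule was near (9.7, 5.8) before and (10.1, 4.7) after, so it travelled √(0.4² + 1.1²) ≈ 1.2 units.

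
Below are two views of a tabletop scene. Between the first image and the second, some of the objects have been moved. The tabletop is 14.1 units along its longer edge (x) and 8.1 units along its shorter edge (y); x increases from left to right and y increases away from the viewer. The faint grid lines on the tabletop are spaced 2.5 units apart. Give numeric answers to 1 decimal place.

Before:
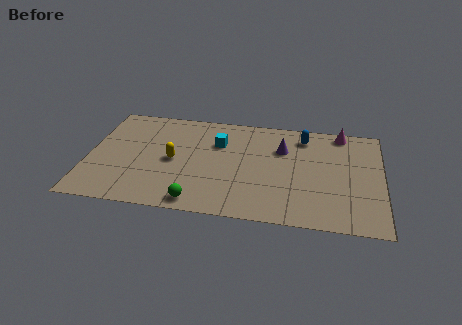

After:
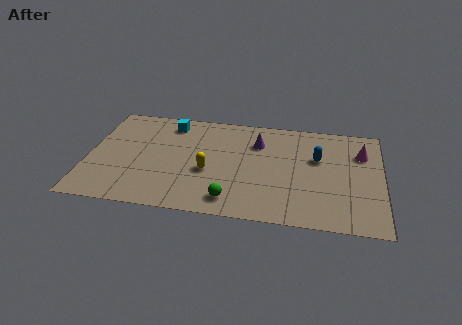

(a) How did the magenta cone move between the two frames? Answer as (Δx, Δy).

(1.0, -1.5)

The magenta cone started near (12.1, 7.3) and ended near (13.1, 5.8).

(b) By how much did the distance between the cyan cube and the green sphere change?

+1.6

They were about 4.8 units apart before and 6.4 after — 1.6 units further apart.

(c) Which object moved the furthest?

the cyan cube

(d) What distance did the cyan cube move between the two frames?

2.7

From (6.2, 5.6) to (3.8, 6.8), the cyan cube covered √(2.4² + 1.2²) ≈ 2.7 units.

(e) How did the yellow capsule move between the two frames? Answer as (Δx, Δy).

(1.7, -0.6)

The yellow capsule was at about (4.1, 3.9) and moved to about (5.8, 3.3).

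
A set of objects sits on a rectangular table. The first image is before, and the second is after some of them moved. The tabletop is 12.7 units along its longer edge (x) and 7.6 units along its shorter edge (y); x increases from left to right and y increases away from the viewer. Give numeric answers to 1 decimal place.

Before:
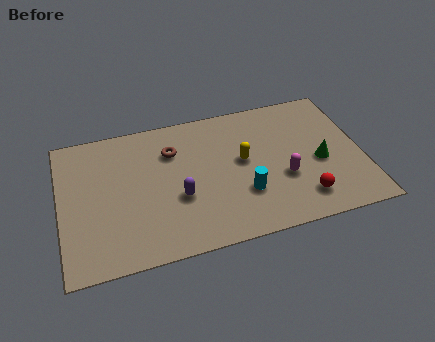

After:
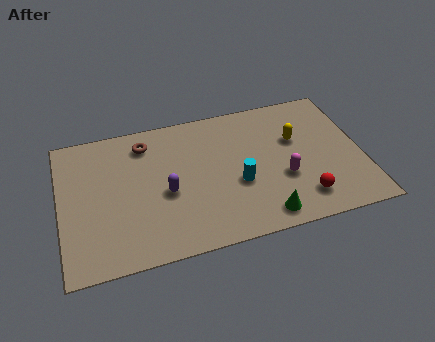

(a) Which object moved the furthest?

the green cone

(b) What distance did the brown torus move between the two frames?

1.3

From (4.8, 5.5) to (3.7, 6.2), the brown torus covered √(1.1² + 0.7²) ≈ 1.3 units.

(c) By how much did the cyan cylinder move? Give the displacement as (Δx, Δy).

(-0.2, 0.6)

From the two frames, the cyan cylinder sits at roughly (7.6, 2.4) before and (7.4, 3.0) after.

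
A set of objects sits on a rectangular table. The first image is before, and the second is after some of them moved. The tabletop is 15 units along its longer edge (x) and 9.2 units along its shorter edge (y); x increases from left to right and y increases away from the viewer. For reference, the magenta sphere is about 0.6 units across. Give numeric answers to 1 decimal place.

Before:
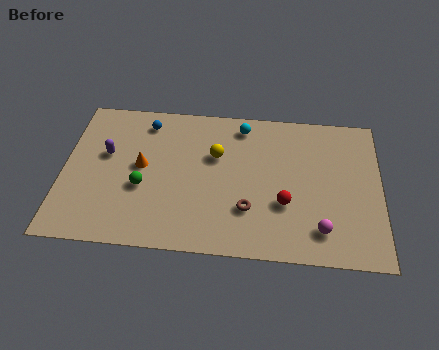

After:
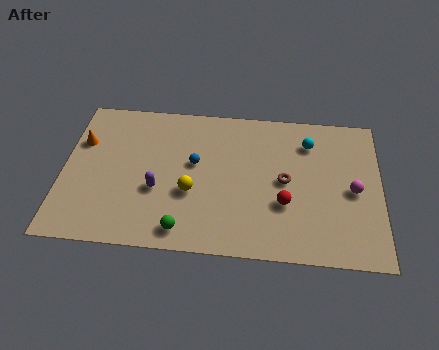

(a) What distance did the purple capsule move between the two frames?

3.2

From (2.0, 5.5) to (4.5, 3.5), the purple capsule covered √(2.5² + 2.0²) ≈ 3.2 units.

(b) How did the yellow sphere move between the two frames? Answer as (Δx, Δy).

(-1.1, -2.4)

The yellow sphere started near (7.2, 5.9) and ended near (6.1, 3.5).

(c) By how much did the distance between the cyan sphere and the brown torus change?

-2.5

They were about 5.2 units apart before and 2.7 after — 2.5 units closer together.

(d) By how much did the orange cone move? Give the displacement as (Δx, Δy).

(-2.9, 1.3)

From the two frames, the orange cone sits at roughly (3.7, 4.9) before and (0.8, 6.2) after.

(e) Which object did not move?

the red sphere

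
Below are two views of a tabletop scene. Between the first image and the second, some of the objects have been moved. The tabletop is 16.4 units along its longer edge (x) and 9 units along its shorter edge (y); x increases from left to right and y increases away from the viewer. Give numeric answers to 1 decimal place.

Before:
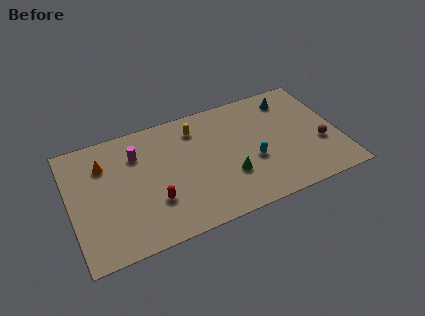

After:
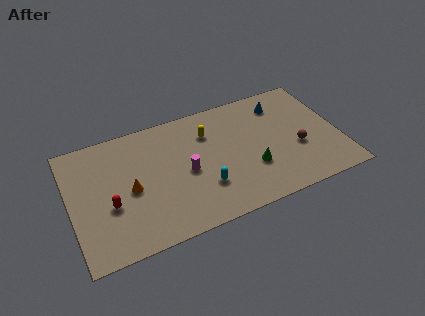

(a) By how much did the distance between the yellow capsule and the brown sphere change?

-2.2

They were about 8.3 units apart before and 6.1 after — 2.2 units closer together.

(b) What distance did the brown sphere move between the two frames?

1.4

The brown sphere moved from about (15.2, 3.3) to (13.8, 3.5), a distance of √(1.4² + 0.2²) ≈ 1.4.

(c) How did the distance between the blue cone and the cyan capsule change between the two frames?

+2.2

Before: roughly 4.8 units apart; after: 7.0. That's 2.2 units further apart.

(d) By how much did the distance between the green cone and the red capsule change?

+4.0

They were about 4.6 units apart before and 8.6 after — 4.0 units further apart.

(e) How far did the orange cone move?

2.8

The orange cone moved from about (2.2, 6.6) to (3.6, 4.2), a distance of √(1.4² + 2.4²) ≈ 2.8.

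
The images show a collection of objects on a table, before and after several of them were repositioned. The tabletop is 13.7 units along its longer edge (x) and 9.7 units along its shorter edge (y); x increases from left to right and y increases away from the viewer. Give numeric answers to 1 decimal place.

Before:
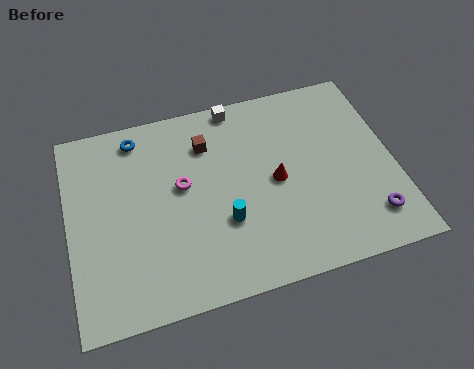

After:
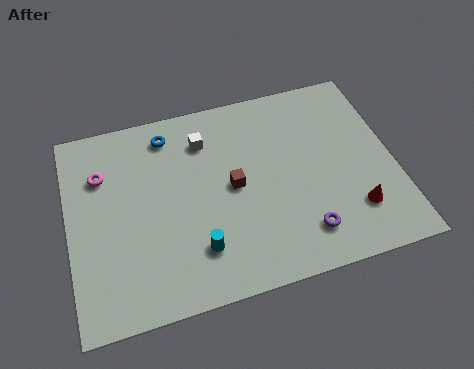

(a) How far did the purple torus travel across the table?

2.8

The purple torus moved from about (12.4, 1.9) to (9.6, 1.9), a distance of √(2.8² + 0.0²) ≈ 2.8.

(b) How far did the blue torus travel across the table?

1.3

The blue torus was near (3.1, 8.4) before and (4.4, 8.2) after, so it travelled √(1.3² + 0.2²) ≈ 1.3 units.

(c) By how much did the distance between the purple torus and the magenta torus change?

+1.1

The distance was about 8.4 in the first image and 9.5 in the second, so they moved 1.1 units further apart.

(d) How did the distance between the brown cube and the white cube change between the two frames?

+0.7

Before: roughly 2.1 units apart; after: 2.8. That's 0.7 units further apart.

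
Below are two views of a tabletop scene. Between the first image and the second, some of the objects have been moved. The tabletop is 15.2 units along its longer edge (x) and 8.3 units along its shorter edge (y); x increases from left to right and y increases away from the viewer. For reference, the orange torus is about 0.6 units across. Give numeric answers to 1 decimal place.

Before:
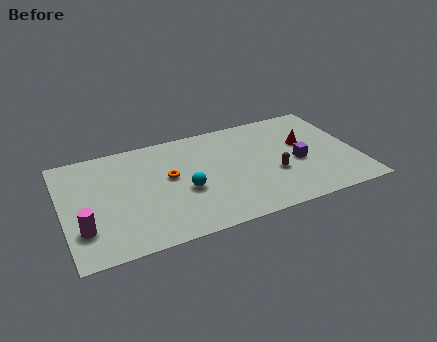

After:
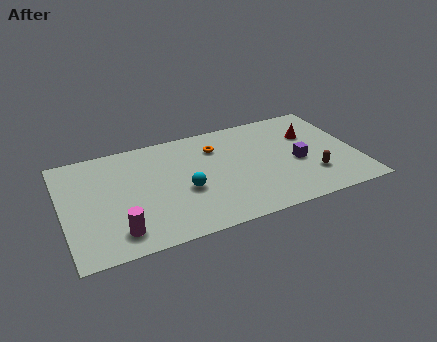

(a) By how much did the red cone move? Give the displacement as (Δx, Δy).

(0.4, 0.6)

From the two frames, the red cone sits at roughly (12.6, 5.0) before and (13.0, 5.6) after.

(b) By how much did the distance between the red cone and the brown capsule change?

+0.7

The distance was about 2.6 in the first image and 3.3 in the second, so they moved 0.7 units further apart.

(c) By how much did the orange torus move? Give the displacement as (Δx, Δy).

(2.6, 1.5)

From the two frames, the orange torus sits at roughly (5.5, 4.7) before and (8.1, 6.2) after.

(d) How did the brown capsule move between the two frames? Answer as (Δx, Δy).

(1.9, -0.8)

The brown capsule was at about (10.8, 3.1) and moved to about (12.7, 2.3).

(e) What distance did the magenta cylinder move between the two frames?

1.9

The magenta cylinder moved from about (0.9, 2.3) to (2.6, 1.5), a distance of √(1.7² + 0.8²) ≈ 1.9.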